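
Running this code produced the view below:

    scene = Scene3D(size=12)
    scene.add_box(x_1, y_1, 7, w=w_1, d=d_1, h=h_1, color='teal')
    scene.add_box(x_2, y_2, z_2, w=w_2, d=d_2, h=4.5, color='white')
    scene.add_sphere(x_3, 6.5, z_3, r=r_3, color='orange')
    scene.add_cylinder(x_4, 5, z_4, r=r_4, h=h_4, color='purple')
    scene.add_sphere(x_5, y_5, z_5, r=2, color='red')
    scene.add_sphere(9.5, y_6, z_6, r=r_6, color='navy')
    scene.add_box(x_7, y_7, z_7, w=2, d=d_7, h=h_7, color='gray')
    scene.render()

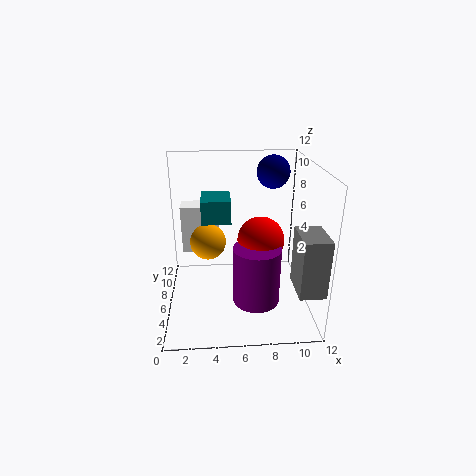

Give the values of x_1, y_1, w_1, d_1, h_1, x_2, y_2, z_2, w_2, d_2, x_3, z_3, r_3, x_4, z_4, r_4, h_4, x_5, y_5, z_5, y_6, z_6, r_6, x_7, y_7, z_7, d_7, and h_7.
x_1 = 3; y_1 = 6.5; w_1 = 2.5; d_1 = 3; h_1 = 2; x_2 = 1; y_2 = 9.5; z_2 = 3; w_2 = 3.5; d_2 = 2; x_3 = 3.5; z_3 = 5.5; r_3 = 1.5; x_4 = 7.5; z_4 = 0.5; r_4 = 2; h_4 = 5; x_5 = 8; y_5 = 6.5; z_5 = 5.5; y_6 = 10; z_6 = 10.5; r_6 = 1.5; x_7 = 10; y_7 = 0.5; z_7 = 3.5; d_7 = 3; h_7 = 4.5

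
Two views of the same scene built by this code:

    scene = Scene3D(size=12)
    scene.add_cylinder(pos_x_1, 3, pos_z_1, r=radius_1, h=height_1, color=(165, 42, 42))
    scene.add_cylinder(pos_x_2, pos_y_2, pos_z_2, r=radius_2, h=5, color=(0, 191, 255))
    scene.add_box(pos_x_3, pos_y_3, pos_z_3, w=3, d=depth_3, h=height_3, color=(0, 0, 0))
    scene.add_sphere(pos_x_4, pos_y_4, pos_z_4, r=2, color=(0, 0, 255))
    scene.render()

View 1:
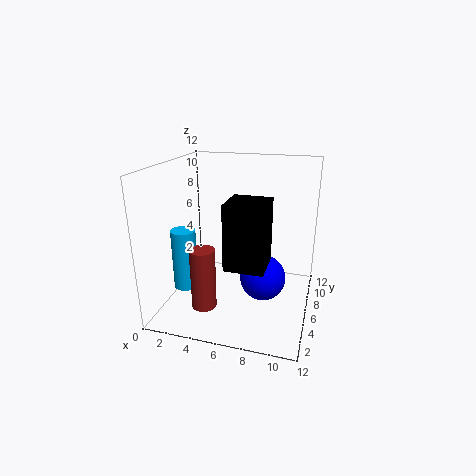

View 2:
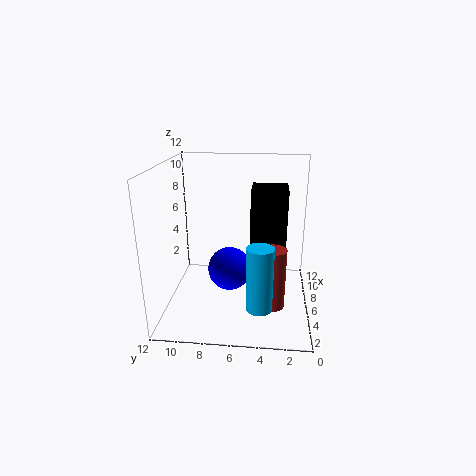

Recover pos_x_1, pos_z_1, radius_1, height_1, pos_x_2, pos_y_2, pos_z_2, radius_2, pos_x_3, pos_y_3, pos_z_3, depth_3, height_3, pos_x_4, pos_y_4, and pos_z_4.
pos_x_1 = 4
pos_z_1 = 1
radius_1 = 1
height_1 = 5
pos_x_2 = 2
pos_y_2 = 4
pos_z_2 = 2
radius_2 = 1
pos_x_3 = 6
pos_y_3 = 2
pos_z_3 = 5
depth_3 = 3
height_3 = 5
pos_x_4 = 8
pos_y_4 = 7
pos_z_4 = 2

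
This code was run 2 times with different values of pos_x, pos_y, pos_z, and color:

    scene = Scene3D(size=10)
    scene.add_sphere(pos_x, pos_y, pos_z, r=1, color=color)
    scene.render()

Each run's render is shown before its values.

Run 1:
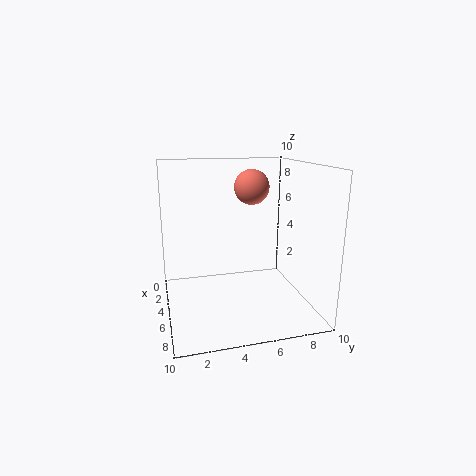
pos_x = 8, pos_y = 5, pos_z = 9, color = 'salmon'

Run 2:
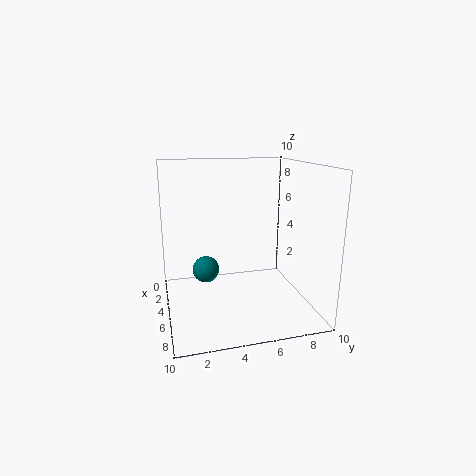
pos_x = 3, pos_y = 3, pos_z = 2, color = 'teal'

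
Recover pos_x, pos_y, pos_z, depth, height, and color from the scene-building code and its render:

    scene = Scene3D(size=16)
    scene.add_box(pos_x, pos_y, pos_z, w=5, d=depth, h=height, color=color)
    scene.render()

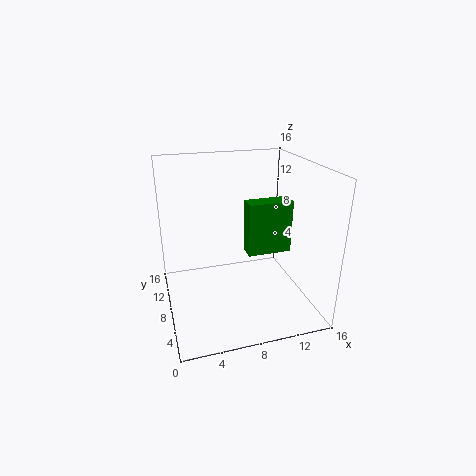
pos_x = 9, pos_y = 7, pos_z = 6, depth = 2, height = 6, color = 'green'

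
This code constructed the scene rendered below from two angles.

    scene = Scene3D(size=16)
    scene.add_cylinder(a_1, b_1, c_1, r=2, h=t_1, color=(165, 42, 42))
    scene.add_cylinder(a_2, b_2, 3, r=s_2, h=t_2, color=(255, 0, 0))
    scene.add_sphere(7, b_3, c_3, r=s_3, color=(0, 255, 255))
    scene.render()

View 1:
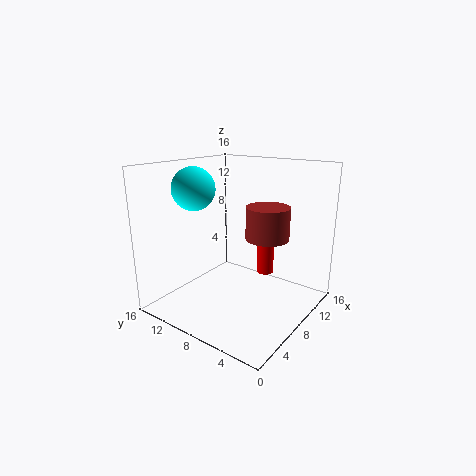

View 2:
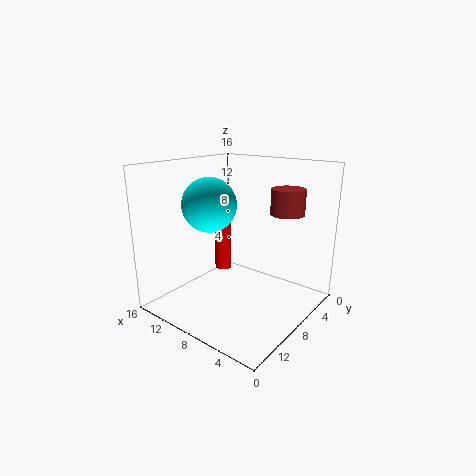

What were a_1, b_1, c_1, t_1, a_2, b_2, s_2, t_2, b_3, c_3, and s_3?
a_1 = 5, b_1 = 2.5, c_1 = 10, t_1 = 3, a_2 = 11.5, b_2 = 6.5, s_2 = 1, t_2 = 7, b_3 = 13.5, c_3 = 13, s_3 = 2.5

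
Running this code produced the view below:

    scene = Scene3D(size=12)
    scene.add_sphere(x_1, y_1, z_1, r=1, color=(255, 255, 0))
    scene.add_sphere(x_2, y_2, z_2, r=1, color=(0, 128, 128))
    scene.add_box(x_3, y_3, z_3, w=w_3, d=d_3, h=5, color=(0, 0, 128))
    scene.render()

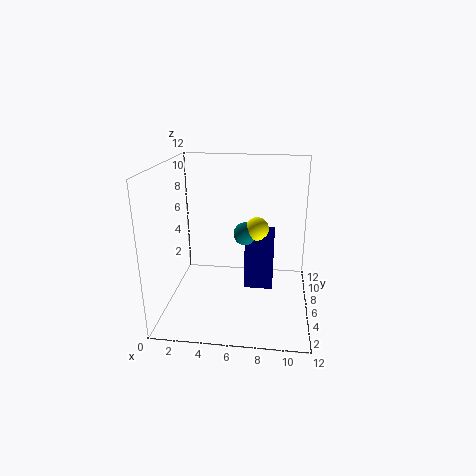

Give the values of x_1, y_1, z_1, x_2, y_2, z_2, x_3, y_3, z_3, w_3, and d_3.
x_1 = 7.5, y_1 = 7, z_1 = 6.5, x_2 = 6.5, y_2 = 7, z_2 = 6, x_3 = 6.5, y_3 = 6.5, z_3 = 1, w_3 = 2.5, d_3 = 2.5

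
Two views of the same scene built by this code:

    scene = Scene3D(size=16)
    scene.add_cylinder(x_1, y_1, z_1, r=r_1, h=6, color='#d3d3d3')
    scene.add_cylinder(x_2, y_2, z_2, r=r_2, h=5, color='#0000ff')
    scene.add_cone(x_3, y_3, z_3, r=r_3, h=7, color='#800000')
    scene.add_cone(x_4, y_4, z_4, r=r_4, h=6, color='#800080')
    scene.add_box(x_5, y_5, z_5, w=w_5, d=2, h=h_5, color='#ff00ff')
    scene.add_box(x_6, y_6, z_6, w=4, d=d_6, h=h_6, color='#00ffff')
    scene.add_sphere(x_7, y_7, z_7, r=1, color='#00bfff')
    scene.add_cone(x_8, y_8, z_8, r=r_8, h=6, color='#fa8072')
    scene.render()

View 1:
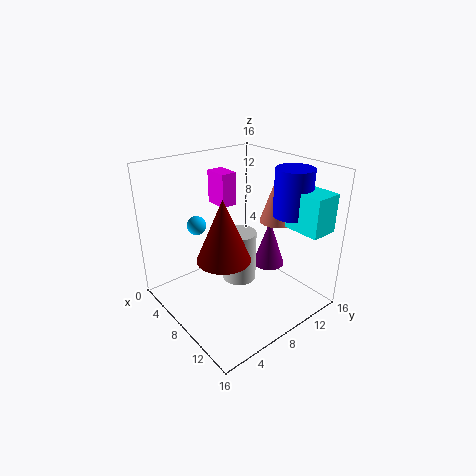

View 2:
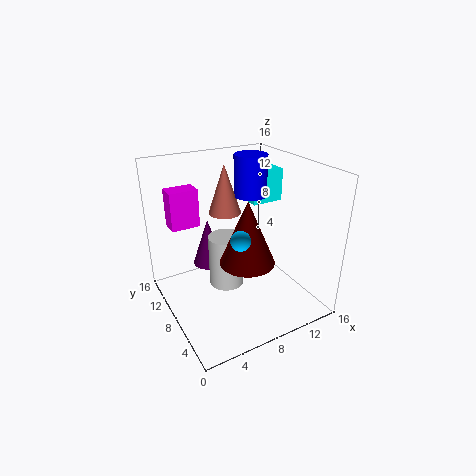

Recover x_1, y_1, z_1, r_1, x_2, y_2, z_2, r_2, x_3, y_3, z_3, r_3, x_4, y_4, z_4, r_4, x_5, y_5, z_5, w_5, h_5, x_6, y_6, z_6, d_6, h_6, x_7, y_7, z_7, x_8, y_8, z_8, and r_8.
x_1 = 7; y_1 = 9; z_1 = 2; r_1 = 2; x_2 = 12; y_2 = 12; z_2 = 11; r_2 = 2; x_3 = 8; y_3 = 6; z_3 = 6; r_3 = 3; x_4 = 7; y_4 = 14; z_4 = 2; r_4 = 2; x_5 = 1; y_5 = 9; z_5 = 10; w_5 = 3; h_5 = 4; x_6 = 12; y_6 = 11; z_6 = 10; d_6 = 3; h_6 = 4; x_7 = 6; y_7 = 4; z_7 = 10; x_8 = 9; y_8 = 13; z_8 = 9; r_8 = 2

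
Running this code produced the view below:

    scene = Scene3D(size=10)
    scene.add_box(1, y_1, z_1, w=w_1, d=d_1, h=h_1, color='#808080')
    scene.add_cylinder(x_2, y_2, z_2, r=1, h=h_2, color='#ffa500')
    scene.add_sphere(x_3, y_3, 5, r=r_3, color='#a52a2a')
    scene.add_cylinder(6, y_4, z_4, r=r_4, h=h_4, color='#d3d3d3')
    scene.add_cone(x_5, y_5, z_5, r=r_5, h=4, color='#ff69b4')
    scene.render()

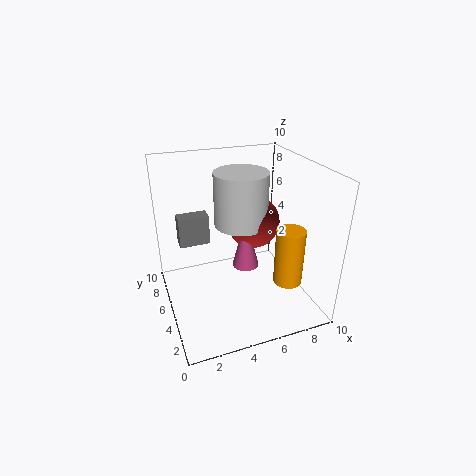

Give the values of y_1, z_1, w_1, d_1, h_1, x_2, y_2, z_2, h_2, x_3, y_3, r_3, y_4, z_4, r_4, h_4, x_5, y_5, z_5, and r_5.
y_1 = 5, z_1 = 5, w_1 = 2, d_1 = 1, h_1 = 2, x_2 = 8, y_2 = 3, z_2 = 2, h_2 = 4, x_3 = 7, y_3 = 7, r_3 = 2, y_4 = 7, z_4 = 5, r_4 = 2, h_4 = 4, x_5 = 6, y_5 = 6, z_5 = 2, r_5 = 1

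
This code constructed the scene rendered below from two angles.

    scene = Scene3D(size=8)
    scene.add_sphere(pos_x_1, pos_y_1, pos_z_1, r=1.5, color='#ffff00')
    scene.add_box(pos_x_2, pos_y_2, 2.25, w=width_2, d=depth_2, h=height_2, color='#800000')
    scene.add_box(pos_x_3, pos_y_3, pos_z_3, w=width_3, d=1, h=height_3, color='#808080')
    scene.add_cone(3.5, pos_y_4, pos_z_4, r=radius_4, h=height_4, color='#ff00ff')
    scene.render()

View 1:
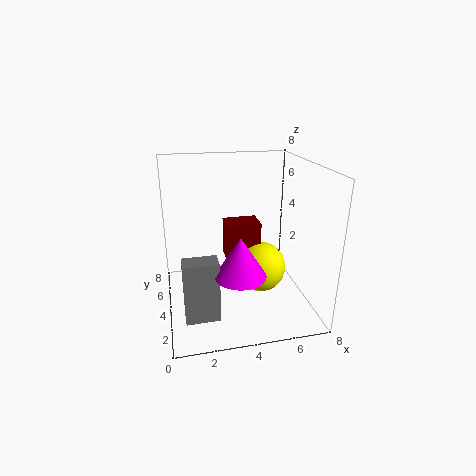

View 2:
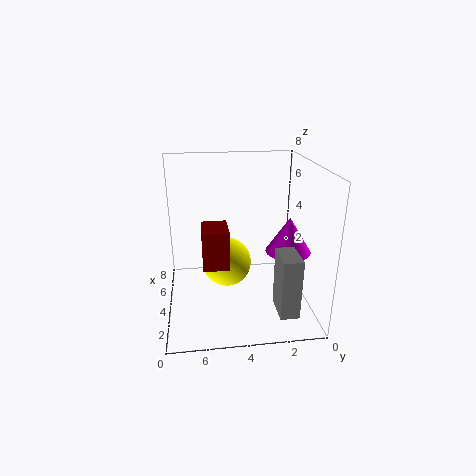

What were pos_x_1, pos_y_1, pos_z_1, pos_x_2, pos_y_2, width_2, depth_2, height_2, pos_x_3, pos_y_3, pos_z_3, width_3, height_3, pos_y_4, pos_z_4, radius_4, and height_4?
pos_x_1 = 5.5, pos_y_1 = 4.5, pos_z_1 = 1.75, pos_x_2 = 3.5, pos_y_2 = 4.5, width_2 = 2, depth_2 = 1.5, height_2 = 2.25, pos_x_3 = 0.75, pos_y_3 = 1.25, pos_z_3 = 0.75, width_3 = 1.75, height_3 = 3.25, pos_y_4 = 1.25, pos_z_4 = 3.25, radius_4 = 1.25, height_4 = 2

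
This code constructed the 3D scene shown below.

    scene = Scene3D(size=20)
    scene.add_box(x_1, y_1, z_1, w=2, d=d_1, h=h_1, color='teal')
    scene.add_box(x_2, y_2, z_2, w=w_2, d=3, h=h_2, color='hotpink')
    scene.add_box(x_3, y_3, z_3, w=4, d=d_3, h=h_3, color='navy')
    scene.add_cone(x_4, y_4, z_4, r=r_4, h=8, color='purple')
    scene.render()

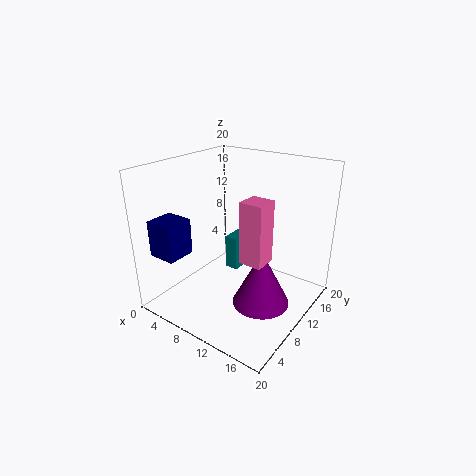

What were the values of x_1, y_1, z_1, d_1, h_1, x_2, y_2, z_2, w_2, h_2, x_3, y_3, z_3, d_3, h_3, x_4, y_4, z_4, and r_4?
x_1 = 7; y_1 = 11; z_1 = 4; d_1 = 4; h_1 = 5; x_2 = 13; y_2 = 6; z_2 = 9; w_2 = 3; h_2 = 8; x_3 = 1; y_3 = 2; z_3 = 8; d_3 = 4; h_3 = 5; x_4 = 14; y_4 = 10; z_4 = 1; r_4 = 4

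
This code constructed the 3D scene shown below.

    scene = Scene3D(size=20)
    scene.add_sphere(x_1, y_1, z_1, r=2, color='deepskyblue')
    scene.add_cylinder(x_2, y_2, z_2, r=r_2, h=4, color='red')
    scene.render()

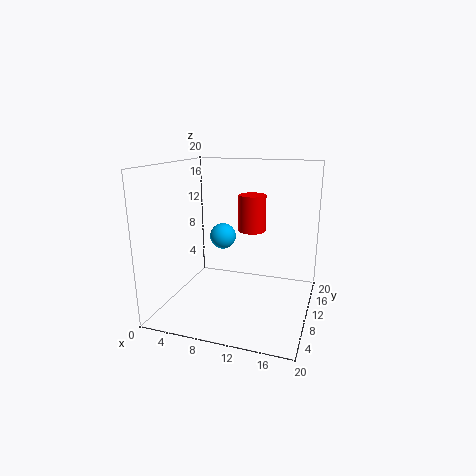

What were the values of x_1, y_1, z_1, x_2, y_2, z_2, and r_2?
x_1 = 6; y_1 = 14.5; z_1 = 8.5; x_2 = 14; y_2 = 3; z_2 = 13.5; r_2 = 1.5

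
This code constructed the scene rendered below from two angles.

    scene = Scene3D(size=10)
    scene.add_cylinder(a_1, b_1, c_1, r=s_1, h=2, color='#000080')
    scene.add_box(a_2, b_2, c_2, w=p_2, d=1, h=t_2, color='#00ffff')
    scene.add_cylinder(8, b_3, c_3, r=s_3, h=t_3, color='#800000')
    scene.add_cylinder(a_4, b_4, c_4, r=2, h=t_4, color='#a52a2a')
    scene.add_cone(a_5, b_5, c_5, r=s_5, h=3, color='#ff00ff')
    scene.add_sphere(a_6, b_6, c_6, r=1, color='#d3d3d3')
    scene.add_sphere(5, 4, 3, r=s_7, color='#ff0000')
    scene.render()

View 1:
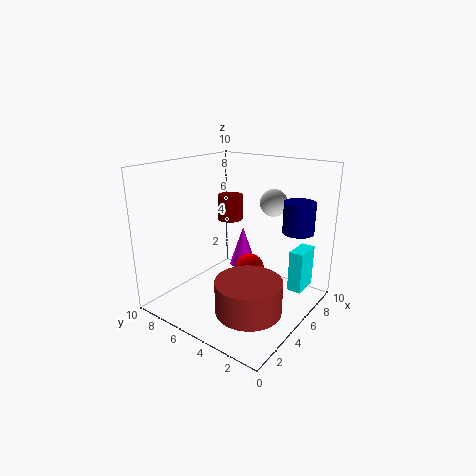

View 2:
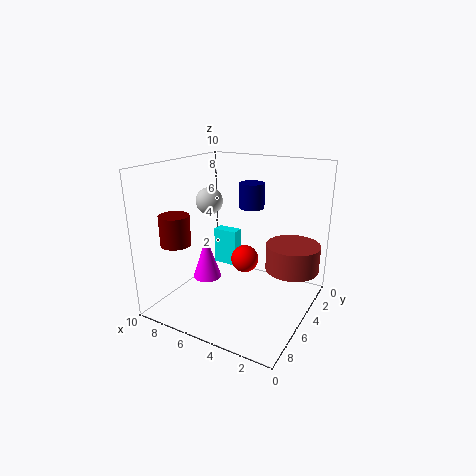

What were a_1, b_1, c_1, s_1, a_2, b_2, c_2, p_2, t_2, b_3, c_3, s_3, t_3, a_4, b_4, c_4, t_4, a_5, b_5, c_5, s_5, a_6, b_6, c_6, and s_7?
a_1 = 6; b_1 = 1; c_1 = 6; s_1 = 1; a_2 = 7; b_2 = 1; c_2 = 1; p_2 = 2; t_2 = 3; b_3 = 8; c_3 = 5; s_3 = 1; t_3 = 2; a_4 = 2; b_4 = 2; c_4 = 2; t_4 = 2; a_5 = 7; b_5 = 6; c_5 = 2; s_5 = 1; a_6 = 8; b_6 = 4; c_6 = 7; s_7 = 1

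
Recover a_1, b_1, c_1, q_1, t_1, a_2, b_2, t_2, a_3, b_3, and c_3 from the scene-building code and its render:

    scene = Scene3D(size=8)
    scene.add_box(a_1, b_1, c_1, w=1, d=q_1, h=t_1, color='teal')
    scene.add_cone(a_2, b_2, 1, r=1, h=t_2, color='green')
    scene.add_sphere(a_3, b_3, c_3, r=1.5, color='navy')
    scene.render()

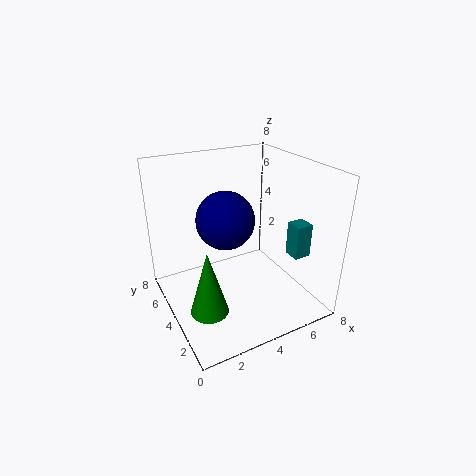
a_1 = 7; b_1 = 2.5; c_1 = 2.5; q_1 = 1; t_1 = 2; a_2 = 1.5; b_2 = 2.5; t_2 = 3.5; a_3 = 3; b_3 = 3.5; c_3 = 5.5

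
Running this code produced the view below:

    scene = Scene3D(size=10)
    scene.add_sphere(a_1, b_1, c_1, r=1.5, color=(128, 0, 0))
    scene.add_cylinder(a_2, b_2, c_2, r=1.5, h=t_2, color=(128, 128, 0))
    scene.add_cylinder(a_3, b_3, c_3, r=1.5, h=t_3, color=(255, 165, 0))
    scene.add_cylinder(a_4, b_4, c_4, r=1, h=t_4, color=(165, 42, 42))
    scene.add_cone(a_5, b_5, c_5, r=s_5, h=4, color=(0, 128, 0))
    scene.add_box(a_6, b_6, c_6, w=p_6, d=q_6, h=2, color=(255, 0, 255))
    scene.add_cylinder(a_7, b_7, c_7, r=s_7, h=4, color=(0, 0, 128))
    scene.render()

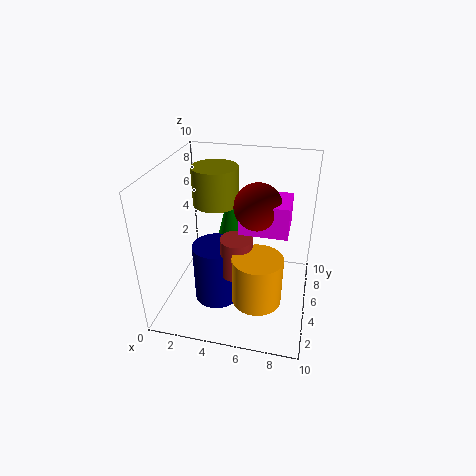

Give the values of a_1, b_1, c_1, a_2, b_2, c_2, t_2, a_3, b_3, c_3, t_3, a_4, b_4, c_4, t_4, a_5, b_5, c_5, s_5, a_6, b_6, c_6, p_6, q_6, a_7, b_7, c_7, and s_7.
a_1 = 6.5
b_1 = 4
c_1 = 8
a_2 = 3.5
b_2 = 5
c_2 = 7.5
t_2 = 2.5
a_3 = 7
b_3 = 1.5
c_3 = 3
t_3 = 3
a_4 = 5.5
b_4 = 2.5
c_4 = 4
t_4 = 2.5
a_5 = 4
b_5 = 7
c_5 = 4
s_5 = 1
a_6 = 5.5
b_6 = 3
c_6 = 6.5
p_6 = 3
q_6 = 2.5
a_7 = 4
b_7 = 3
c_7 = 1.5
s_7 = 1.5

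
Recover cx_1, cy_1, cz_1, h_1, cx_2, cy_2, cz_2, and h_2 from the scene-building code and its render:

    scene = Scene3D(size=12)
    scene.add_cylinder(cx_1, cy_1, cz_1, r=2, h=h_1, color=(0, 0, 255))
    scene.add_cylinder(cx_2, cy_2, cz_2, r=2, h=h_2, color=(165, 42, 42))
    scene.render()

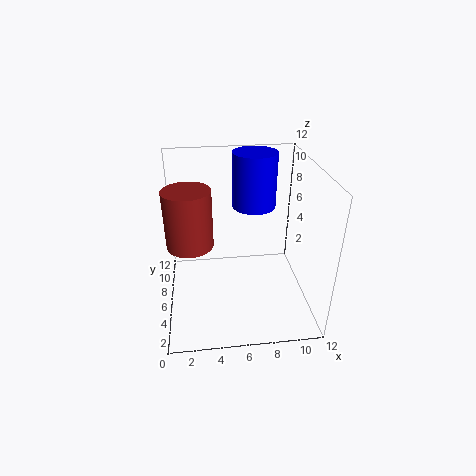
cx_1 = 8
cy_1 = 10
cz_1 = 7
h_1 = 5
cx_2 = 2
cy_2 = 7
cz_2 = 5
h_2 = 5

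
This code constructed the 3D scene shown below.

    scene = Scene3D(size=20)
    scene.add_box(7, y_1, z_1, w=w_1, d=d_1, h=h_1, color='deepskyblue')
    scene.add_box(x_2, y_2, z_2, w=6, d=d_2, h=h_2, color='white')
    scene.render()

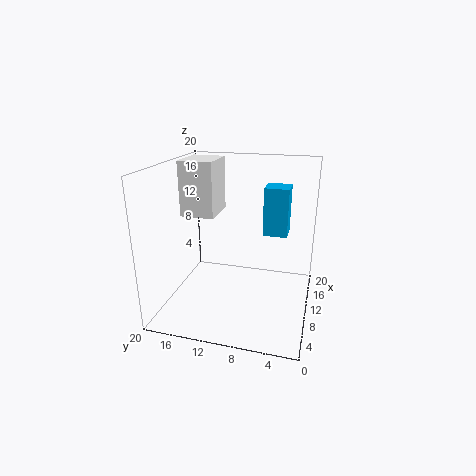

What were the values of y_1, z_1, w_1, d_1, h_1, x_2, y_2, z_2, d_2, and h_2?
y_1 = 3; z_1 = 12; w_1 = 3; d_1 = 3; h_1 = 6; x_2 = 11; y_2 = 14; z_2 = 12; d_2 = 5; h_2 = 8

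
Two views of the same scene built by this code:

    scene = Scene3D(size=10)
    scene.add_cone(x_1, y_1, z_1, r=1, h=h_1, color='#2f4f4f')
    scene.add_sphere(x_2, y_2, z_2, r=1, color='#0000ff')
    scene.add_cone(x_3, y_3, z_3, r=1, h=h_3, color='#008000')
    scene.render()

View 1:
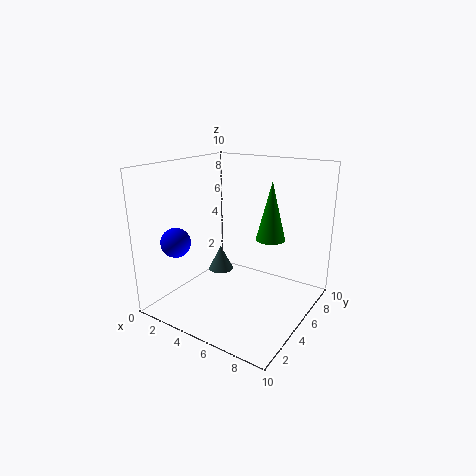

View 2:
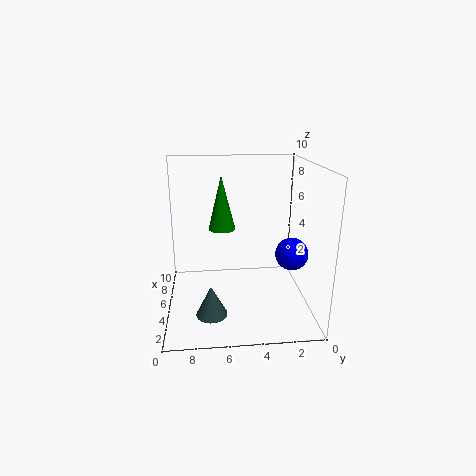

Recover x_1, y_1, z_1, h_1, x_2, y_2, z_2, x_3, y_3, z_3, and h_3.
x_1 = 2; y_1 = 7; z_1 = 1; h_1 = 2; x_2 = 2; y_2 = 2; z_2 = 5; x_3 = 7; y_3 = 6; z_3 = 5; h_3 = 4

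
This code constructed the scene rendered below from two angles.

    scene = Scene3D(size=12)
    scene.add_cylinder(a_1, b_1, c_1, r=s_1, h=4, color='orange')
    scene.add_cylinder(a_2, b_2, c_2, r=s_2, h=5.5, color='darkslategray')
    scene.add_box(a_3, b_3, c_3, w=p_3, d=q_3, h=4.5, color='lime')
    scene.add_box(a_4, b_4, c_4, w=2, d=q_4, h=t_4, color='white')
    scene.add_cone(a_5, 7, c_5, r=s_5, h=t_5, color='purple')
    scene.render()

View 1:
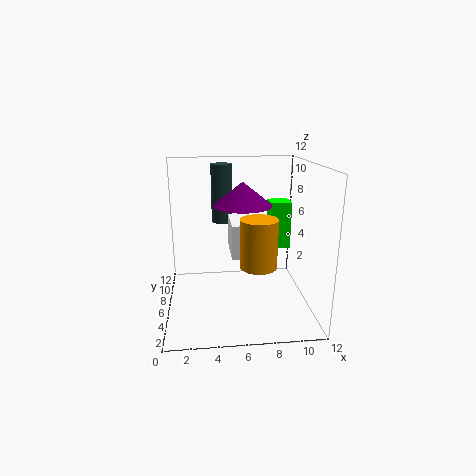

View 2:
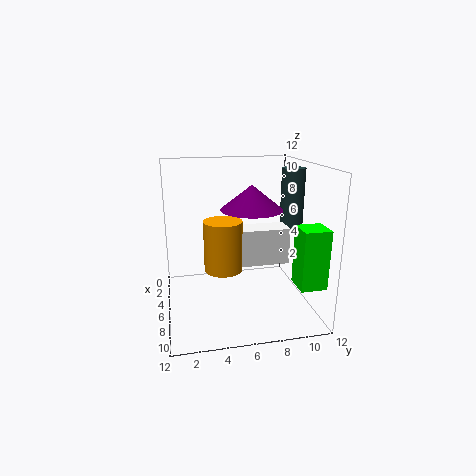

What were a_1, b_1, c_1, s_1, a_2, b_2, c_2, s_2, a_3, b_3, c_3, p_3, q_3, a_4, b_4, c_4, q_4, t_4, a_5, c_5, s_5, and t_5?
a_1 = 7.5; b_1 = 4.5; c_1 = 4; s_1 = 1.5; a_2 = 5; b_2 = 11; c_2 = 6; s_2 = 1; a_3 = 9.5; b_3 = 9.5; c_3 = 3.5; p_3 = 2; q_3 = 2; a_4 = 5.5; b_4 = 6; c_4 = 4; q_4 = 4; t_4 = 3; a_5 = 6.5; c_5 = 8.5; s_5 = 2.5; t_5 = 2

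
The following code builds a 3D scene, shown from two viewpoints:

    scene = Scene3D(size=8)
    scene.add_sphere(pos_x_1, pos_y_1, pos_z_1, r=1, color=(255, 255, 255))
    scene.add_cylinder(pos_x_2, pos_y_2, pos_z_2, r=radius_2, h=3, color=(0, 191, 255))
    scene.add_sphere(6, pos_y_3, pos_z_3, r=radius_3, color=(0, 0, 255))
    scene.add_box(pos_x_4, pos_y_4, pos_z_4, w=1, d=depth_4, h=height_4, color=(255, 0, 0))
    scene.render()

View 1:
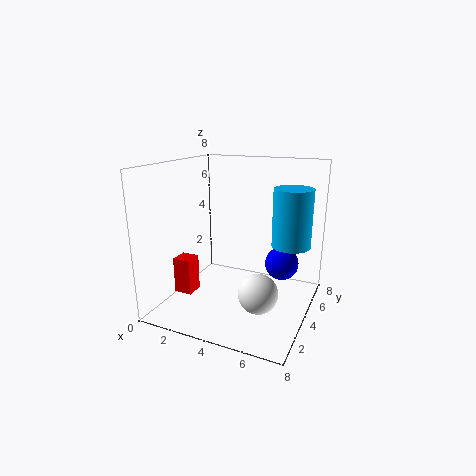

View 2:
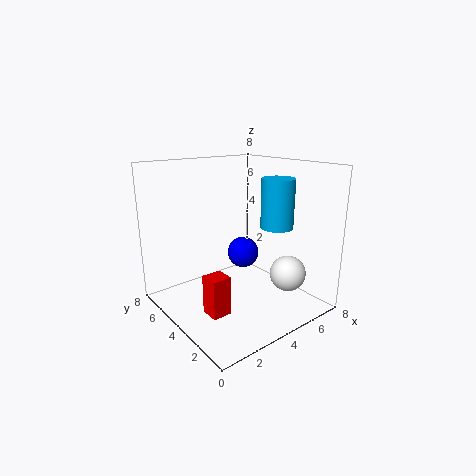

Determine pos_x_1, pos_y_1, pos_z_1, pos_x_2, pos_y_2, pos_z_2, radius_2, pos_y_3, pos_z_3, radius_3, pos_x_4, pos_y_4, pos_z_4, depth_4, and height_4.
pos_x_1 = 6
pos_y_1 = 2
pos_z_1 = 2
pos_x_2 = 7
pos_y_2 = 4
pos_z_2 = 4
radius_2 = 1
pos_y_3 = 6
pos_z_3 = 2
radius_3 = 1
pos_x_4 = 1
pos_y_4 = 2
pos_z_4 = 1
depth_4 = 1
height_4 = 2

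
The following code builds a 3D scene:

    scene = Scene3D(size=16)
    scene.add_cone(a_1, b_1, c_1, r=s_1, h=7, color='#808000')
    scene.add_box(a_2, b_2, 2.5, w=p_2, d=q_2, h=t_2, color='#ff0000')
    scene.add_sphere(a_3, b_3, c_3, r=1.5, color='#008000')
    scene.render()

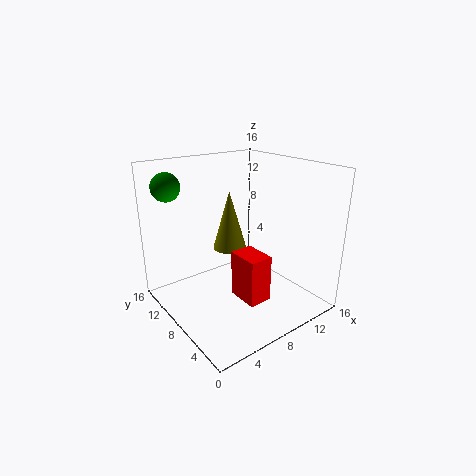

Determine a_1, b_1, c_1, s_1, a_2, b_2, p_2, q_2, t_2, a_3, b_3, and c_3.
a_1 = 9; b_1 = 11; c_1 = 5.5; s_1 = 2; a_2 = 6; b_2 = 3; p_2 = 2.5; q_2 = 3.5; t_2 = 5; a_3 = 1.5; b_3 = 11.5; c_3 = 14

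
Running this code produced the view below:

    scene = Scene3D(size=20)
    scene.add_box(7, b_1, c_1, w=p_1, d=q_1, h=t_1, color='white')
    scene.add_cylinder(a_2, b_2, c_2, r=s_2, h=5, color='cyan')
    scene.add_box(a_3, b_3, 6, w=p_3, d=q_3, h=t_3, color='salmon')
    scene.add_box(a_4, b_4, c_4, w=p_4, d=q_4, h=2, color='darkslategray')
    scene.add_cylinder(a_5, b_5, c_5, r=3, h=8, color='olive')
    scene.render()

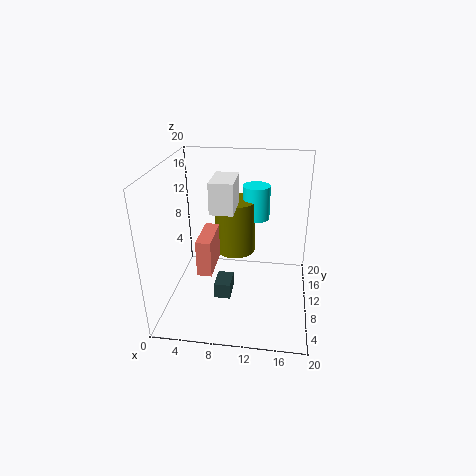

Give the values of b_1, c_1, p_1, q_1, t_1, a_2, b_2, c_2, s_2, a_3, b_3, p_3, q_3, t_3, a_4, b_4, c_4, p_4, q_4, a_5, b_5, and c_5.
b_1 = 6; c_1 = 15; p_1 = 3; q_1 = 5; t_1 = 4; a_2 = 12; b_2 = 15; c_2 = 11; s_2 = 2; a_3 = 5; b_3 = 6; p_3 = 2; q_3 = 6; t_3 = 5; a_4 = 8; b_4 = 3; c_4 = 5; p_4 = 2; q_4 = 3; a_5 = 9; b_5 = 14; c_5 = 6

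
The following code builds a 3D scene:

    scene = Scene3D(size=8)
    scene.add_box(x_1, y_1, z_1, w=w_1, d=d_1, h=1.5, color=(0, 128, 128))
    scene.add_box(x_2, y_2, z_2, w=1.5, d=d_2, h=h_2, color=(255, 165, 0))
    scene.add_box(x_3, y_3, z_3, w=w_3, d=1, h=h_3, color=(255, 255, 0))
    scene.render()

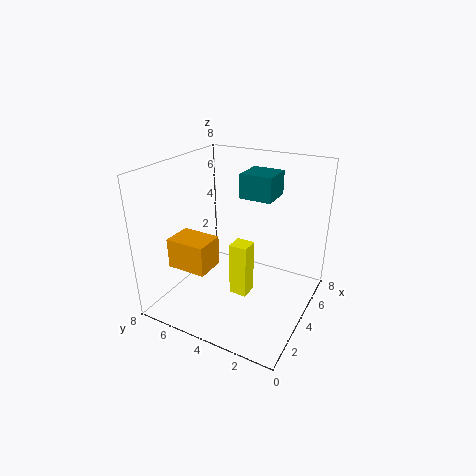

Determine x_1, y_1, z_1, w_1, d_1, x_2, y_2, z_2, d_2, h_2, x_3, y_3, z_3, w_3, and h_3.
x_1 = 6, y_1 = 3, z_1 = 5.5, w_1 = 2, d_1 = 2, x_2 = 0.5, y_2 = 4, z_2 = 3.5, d_2 = 2, h_2 = 1.5, x_3 = 3, y_3 = 3, z_3 = 1, w_3 = 1, h_3 = 3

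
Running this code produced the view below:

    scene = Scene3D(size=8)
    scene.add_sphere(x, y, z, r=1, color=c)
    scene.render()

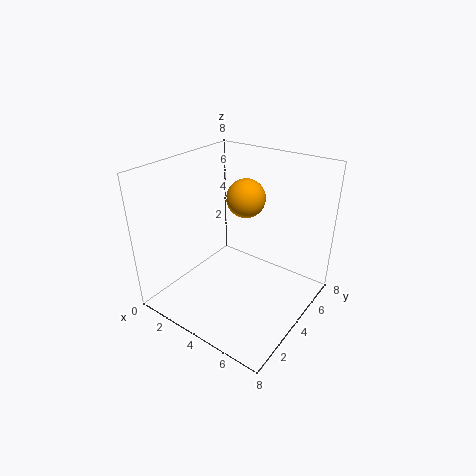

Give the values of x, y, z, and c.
x = 4.5, y = 4, z = 6.5, c = 'orange'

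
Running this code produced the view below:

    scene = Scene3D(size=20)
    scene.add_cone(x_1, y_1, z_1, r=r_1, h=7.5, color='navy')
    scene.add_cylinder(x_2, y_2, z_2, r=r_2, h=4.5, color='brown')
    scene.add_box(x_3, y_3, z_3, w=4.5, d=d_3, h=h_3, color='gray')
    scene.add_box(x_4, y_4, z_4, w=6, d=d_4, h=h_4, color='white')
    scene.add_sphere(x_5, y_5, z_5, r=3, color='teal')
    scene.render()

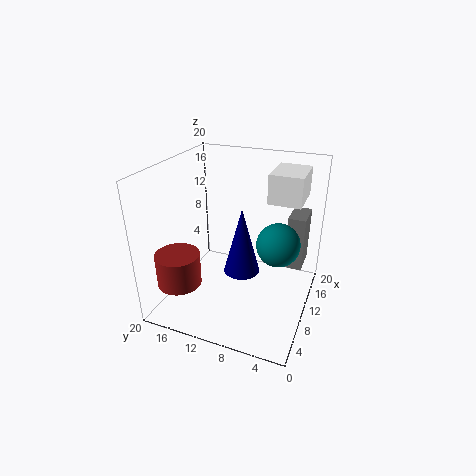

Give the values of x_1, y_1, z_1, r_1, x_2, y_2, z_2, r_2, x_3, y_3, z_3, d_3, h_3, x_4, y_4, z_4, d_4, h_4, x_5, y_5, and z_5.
x_1 = 2.5
y_1 = 6.5
z_1 = 10.5
r_1 = 2
x_2 = 4.5
y_2 = 16.5
z_2 = 4.5
r_2 = 3
x_3 = 13.5
y_3 = 1.5
z_3 = 4.5
d_3 = 2.5
h_3 = 8
x_4 = 11.5
y_4 = 2
z_4 = 15
d_4 = 4.5
h_4 = 4
x_5 = 11
y_5 = 4.5
z_5 = 9.5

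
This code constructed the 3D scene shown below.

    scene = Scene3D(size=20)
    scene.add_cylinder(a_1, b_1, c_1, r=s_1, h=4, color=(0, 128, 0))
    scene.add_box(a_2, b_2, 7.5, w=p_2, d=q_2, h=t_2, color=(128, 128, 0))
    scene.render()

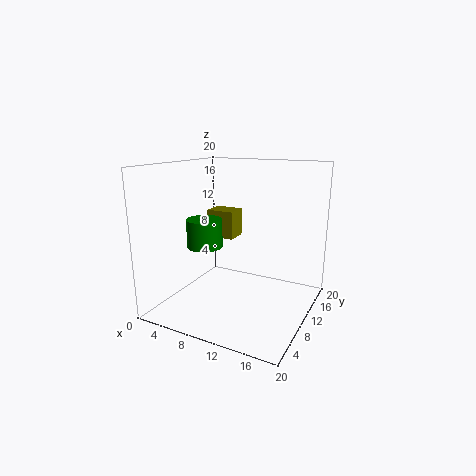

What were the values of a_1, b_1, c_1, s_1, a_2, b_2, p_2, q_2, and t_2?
a_1 = 5.5; b_1 = 8.5; c_1 = 8.5; s_1 = 2.5; a_2 = 1.5; b_2 = 15.5; p_2 = 4.5; q_2 = 3.5; t_2 = 4.5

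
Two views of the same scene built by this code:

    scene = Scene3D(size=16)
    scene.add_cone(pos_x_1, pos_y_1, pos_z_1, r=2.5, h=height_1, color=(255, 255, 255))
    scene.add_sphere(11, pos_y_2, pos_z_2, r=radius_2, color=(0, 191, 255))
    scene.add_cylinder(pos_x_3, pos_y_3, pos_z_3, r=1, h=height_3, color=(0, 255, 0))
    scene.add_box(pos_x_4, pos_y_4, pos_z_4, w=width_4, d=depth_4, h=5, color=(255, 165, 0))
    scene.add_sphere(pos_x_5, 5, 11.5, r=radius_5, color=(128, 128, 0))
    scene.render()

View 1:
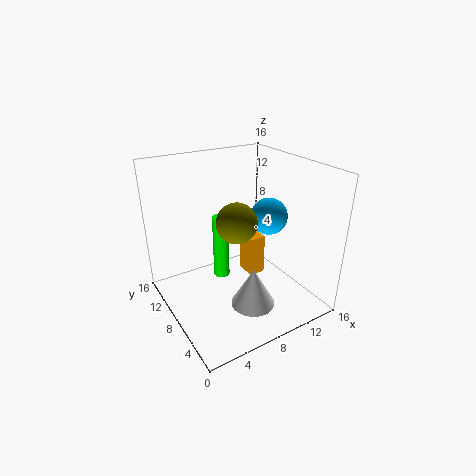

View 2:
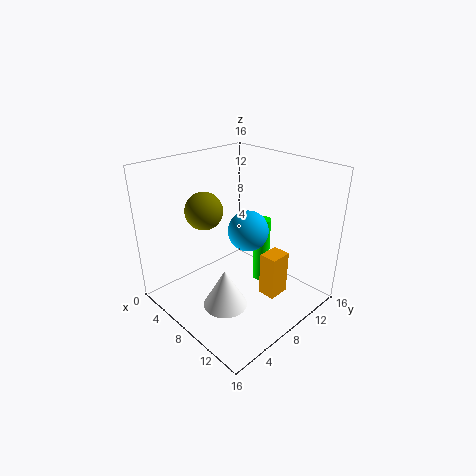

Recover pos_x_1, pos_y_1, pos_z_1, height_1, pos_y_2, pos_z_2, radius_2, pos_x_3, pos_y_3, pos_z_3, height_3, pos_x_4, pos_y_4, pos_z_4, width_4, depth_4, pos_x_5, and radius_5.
pos_x_1 = 8.5
pos_y_1 = 5.5
pos_z_1 = 0.5
height_1 = 4.5
pos_y_2 = 6.5
pos_z_2 = 10.5
radius_2 = 2
pos_x_3 = 8
pos_y_3 = 12
pos_z_3 = 1
height_3 = 8
pos_x_4 = 10.5
pos_y_4 = 9
pos_z_4 = 1.5
width_4 = 2
depth_4 = 2.5
pos_x_5 = 6
radius_5 = 2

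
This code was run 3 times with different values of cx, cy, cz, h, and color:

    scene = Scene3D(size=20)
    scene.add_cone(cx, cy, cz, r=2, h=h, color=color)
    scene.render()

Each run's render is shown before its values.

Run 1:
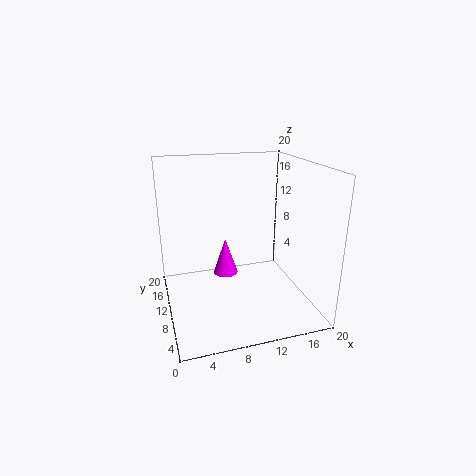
cx = 10; cy = 17; cz = 1; h = 6; color = 'magenta'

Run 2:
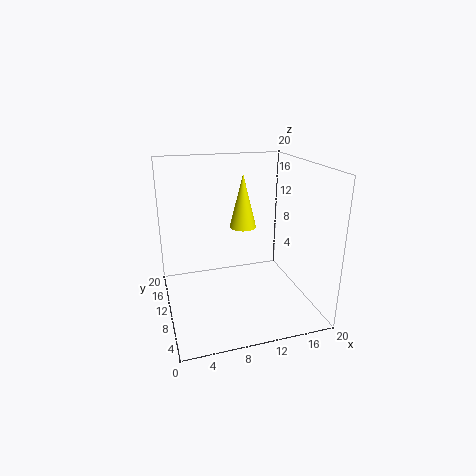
cx = 12; cy = 14; cz = 10; h = 8; color = 'yellow'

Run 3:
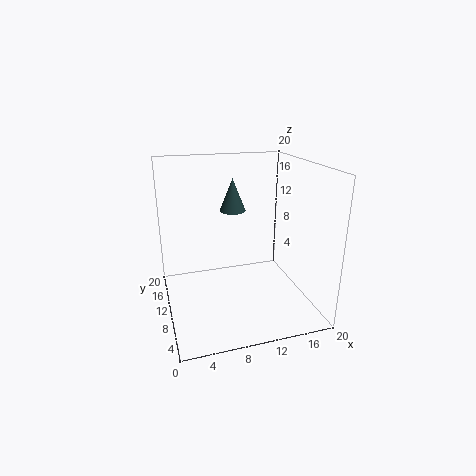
cx = 11; cy = 16; cz = 12; h = 5; color = 'darkslategray'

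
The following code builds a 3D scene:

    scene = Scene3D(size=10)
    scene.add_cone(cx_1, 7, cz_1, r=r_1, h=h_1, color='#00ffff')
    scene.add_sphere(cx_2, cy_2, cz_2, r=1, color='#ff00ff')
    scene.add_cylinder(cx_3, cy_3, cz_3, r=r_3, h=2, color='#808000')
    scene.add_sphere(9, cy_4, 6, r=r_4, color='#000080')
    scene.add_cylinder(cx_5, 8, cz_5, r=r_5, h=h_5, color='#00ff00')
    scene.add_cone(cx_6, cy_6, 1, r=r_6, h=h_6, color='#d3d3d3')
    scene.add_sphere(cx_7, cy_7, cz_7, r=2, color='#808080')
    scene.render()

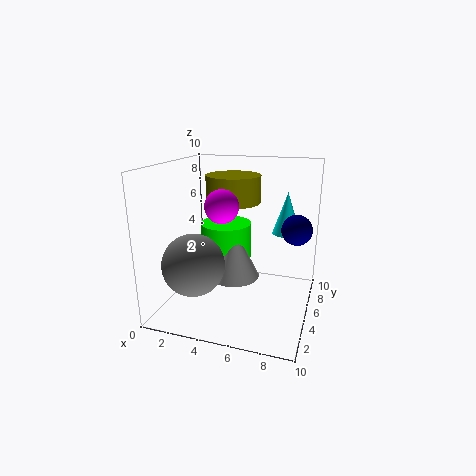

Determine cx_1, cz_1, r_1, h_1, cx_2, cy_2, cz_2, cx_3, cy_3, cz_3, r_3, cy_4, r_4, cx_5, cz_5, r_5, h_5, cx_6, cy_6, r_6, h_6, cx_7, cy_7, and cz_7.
cx_1 = 8; cz_1 = 5; r_1 = 1; h_1 = 3; cx_2 = 5; cy_2 = 2; cz_2 = 8; cx_3 = 4; cy_3 = 7; cz_3 = 7; r_3 = 2; cy_4 = 5; r_4 = 1; cx_5 = 3; cz_5 = 1; r_5 = 2; h_5 = 4; cx_6 = 4; cy_6 = 7; r_6 = 2; h_6 = 4; cx_7 = 3; cy_7 = 2; cz_7 = 4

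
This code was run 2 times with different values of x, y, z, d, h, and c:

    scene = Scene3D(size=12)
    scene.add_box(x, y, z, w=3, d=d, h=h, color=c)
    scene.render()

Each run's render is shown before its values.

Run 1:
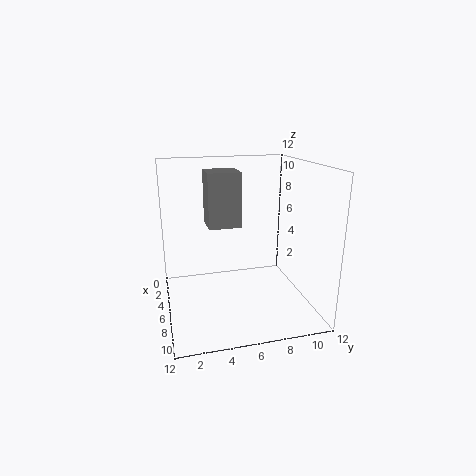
x = 0.5
y = 4
z = 6
d = 3
h = 5
c = 'gray'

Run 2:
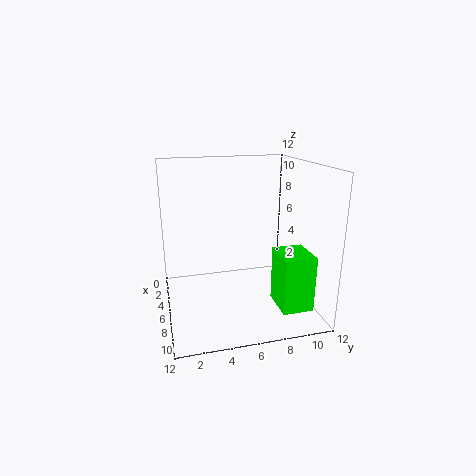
x = 7.5
y = 8.5
z = 1
d = 2.5
h = 4.5
c = 'lime'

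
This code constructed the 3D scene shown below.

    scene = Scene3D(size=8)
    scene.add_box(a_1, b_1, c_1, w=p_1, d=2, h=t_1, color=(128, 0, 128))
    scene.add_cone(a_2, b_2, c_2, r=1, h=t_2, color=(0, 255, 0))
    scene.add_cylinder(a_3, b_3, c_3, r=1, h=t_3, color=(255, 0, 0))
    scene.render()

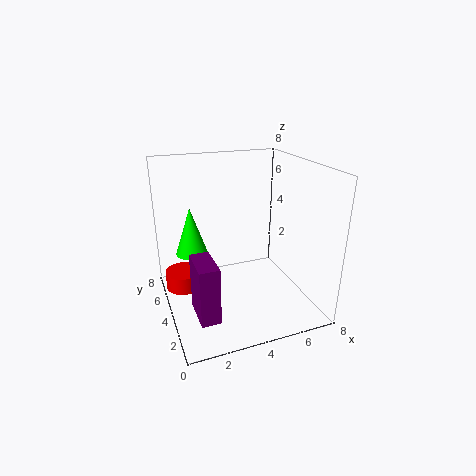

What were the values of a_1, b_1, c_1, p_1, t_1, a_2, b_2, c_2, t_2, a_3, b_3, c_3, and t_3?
a_1 = 1; b_1 = 1; c_1 = 1; p_1 = 1; t_1 = 3; a_2 = 2; b_2 = 7; c_2 = 2; t_2 = 3; a_3 = 1; b_3 = 5; c_3 = 1; t_3 = 1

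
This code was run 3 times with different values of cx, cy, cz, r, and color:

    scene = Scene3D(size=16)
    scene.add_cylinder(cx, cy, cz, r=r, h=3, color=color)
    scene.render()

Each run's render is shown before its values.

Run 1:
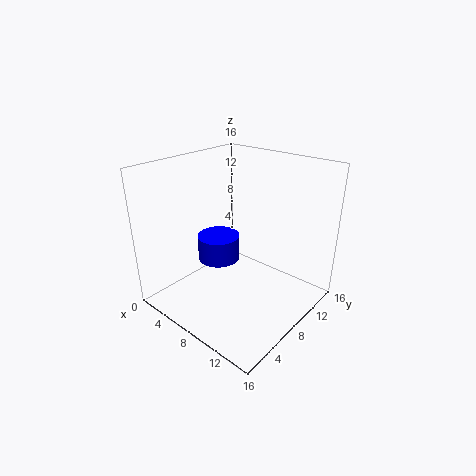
cx = 4.5
cy = 8.5
cz = 4
r = 2.5
color = 'blue'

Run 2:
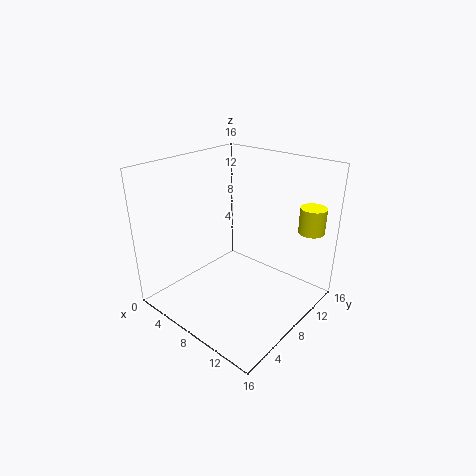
cx = 13.5
cy = 14.5
cz = 8
r = 1.5
color = 'yellow'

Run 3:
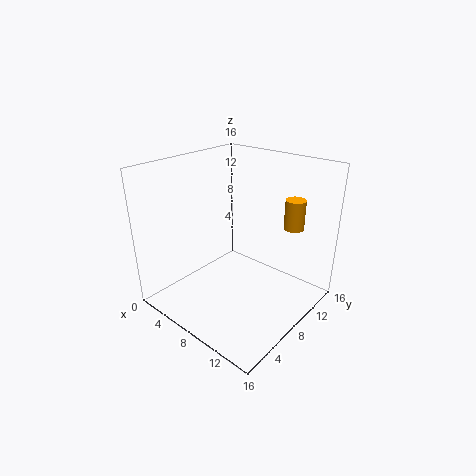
cx = 14
cy = 9.5
cz = 10.5
r = 1
color = 'orange'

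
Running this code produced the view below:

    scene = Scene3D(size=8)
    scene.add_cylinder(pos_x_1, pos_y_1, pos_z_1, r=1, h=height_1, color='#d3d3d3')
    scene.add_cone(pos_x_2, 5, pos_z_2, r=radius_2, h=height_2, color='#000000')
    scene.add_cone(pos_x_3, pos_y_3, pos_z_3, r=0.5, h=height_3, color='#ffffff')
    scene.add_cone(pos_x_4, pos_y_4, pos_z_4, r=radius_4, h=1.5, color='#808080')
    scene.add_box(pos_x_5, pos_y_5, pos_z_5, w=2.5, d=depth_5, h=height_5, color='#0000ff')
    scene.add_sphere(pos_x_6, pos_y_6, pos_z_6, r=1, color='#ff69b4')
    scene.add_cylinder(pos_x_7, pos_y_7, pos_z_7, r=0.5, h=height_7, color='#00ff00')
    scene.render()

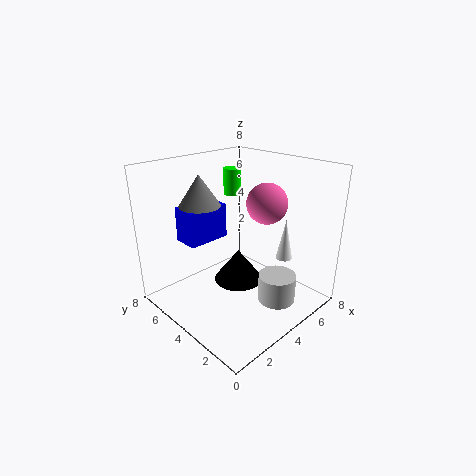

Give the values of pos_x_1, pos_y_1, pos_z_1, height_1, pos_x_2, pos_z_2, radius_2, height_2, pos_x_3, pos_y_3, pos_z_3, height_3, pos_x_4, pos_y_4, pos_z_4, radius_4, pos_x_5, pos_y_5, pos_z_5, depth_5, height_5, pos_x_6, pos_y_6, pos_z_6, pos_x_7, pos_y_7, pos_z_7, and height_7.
pos_x_1 = 4.5, pos_y_1 = 1.5, pos_z_1 = 1, height_1 = 1.5, pos_x_2 = 5, pos_z_2 = 0.5, radius_2 = 1.5, height_2 = 2, pos_x_3 = 7, pos_y_3 = 3, pos_z_3 = 2, height_3 = 2.5, pos_x_4 = 1.5, pos_y_4 = 4, pos_z_4 = 6.5, radius_4 = 1, pos_x_5 = 2, pos_y_5 = 5.5, pos_z_5 = 3.5, depth_5 = 1.5, height_5 = 2, pos_x_6 = 4, pos_y_6 = 2, pos_z_6 = 6.5, pos_x_7 = 5, pos_y_7 = 5.5, pos_z_7 = 6, height_7 = 1.5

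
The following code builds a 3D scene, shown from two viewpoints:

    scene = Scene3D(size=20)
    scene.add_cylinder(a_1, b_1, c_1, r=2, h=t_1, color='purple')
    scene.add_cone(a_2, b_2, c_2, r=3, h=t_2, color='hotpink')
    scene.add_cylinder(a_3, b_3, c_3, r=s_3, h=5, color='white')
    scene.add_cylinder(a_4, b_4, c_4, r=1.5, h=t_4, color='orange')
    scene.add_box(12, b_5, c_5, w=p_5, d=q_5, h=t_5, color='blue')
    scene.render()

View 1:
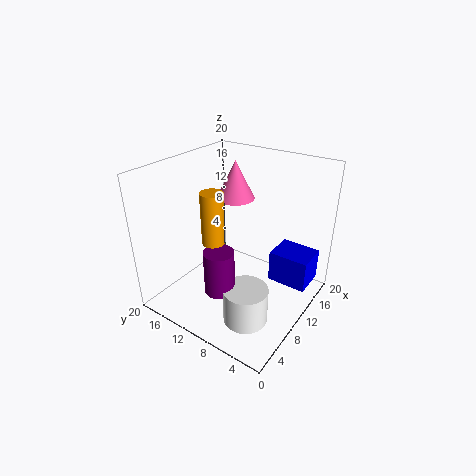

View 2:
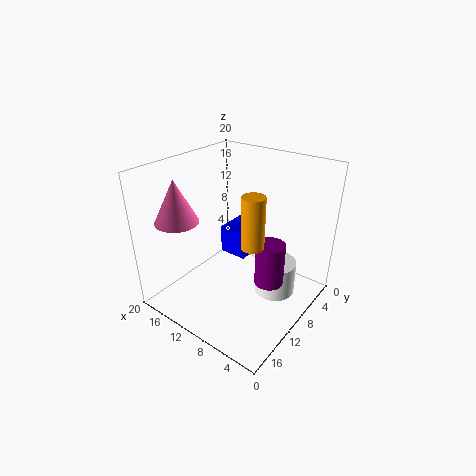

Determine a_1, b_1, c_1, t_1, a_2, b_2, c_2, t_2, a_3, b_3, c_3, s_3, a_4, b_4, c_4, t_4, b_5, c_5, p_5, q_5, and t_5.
a_1 = 5, b_1 = 9.5, c_1 = 4.5, t_1 = 6, a_2 = 16.5, b_2 = 15, c_2 = 12.5, t_2 = 6, a_3 = 6, b_3 = 6, c_3 = 0.5, s_3 = 3, a_4 = 6.5, b_4 = 11.5, c_4 = 10.5, t_4 = 7, b_5 = 0.5, c_5 = 3.5, p_5 = 4.5, q_5 = 5.5, t_5 = 4.5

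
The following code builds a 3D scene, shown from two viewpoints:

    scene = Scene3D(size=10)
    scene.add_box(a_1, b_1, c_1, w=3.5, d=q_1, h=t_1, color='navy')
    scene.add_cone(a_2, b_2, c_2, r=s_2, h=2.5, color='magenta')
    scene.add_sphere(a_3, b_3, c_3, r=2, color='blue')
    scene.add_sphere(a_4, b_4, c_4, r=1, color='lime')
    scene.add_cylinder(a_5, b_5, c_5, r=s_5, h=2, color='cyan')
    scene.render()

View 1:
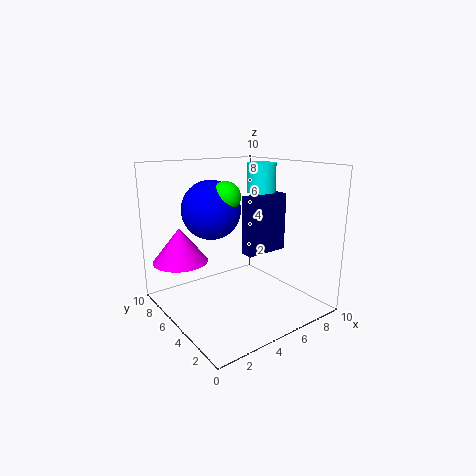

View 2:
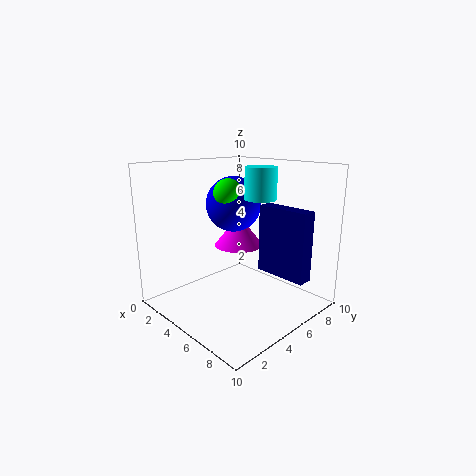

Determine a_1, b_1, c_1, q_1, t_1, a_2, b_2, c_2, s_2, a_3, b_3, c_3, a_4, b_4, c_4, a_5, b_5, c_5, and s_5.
a_1 = 6.5; b_1 = 5.5; c_1 = 3; q_1 = 1; t_1 = 4.5; a_2 = 2; b_2 = 8; c_2 = 3; s_2 = 2; a_3 = 3.5; b_3 = 6; c_3 = 7; a_4 = 4; b_4 = 5; c_4 = 8; a_5 = 7; b_5 = 5; c_5 = 8; s_5 = 1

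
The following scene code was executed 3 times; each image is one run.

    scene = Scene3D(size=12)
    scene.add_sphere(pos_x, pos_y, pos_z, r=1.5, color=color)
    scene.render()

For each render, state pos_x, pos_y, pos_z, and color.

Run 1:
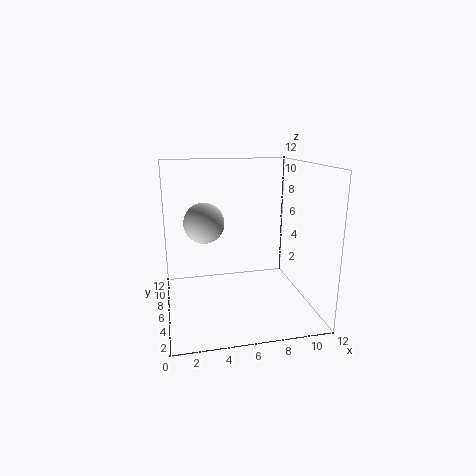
pos_x = 3
pos_y = 4
pos_z = 8
color = 'lightgray'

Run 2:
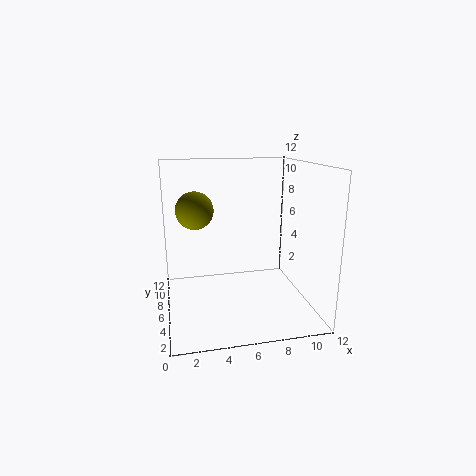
pos_x = 2.5
pos_y = 6
pos_z = 8.5
color = 'olive'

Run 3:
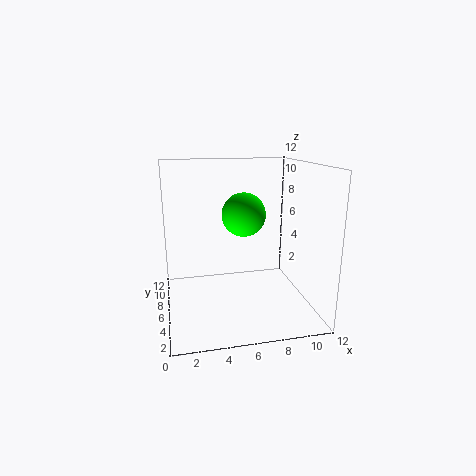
pos_x = 5.5
pos_y = 2
pos_z = 9
color = 'lime'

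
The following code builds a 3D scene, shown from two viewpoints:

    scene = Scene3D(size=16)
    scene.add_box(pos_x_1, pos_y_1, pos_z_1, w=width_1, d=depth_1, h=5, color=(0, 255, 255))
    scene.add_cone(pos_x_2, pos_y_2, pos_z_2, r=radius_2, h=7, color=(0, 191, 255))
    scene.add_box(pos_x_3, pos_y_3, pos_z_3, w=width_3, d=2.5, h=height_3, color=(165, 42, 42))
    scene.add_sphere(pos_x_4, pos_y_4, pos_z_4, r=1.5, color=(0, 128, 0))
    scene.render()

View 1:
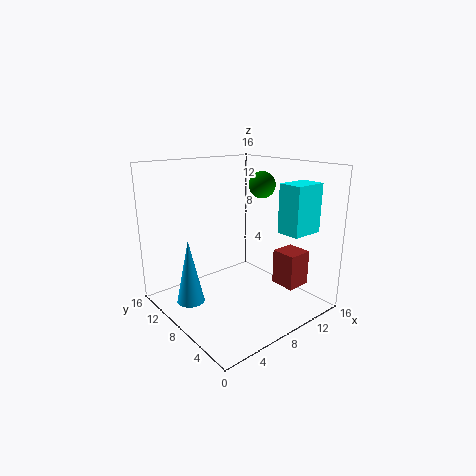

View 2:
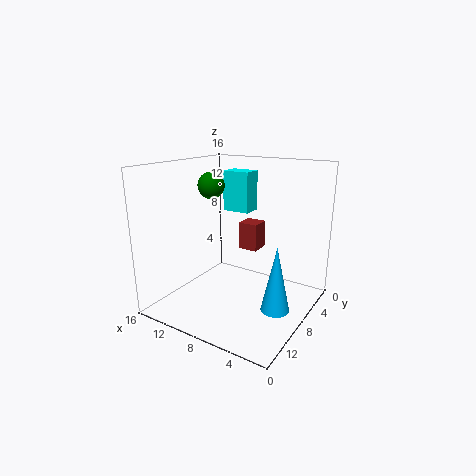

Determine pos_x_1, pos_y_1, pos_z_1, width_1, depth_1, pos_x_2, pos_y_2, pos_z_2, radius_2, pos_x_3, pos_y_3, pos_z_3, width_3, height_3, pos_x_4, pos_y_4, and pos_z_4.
pos_x_1 = 9.5, pos_y_1 = 1, pos_z_1 = 9.5, width_1 = 3.5, depth_1 = 2.5, pos_x_2 = 2.5, pos_y_2 = 9.5, pos_z_2 = 1.5, radius_2 = 1.5, pos_x_3 = 8.5, pos_y_3 = 0.5, pos_z_3 = 4.5, width_3 = 2.5, height_3 = 3.5, pos_x_4 = 11.5, pos_y_4 = 8, pos_z_4 = 13.5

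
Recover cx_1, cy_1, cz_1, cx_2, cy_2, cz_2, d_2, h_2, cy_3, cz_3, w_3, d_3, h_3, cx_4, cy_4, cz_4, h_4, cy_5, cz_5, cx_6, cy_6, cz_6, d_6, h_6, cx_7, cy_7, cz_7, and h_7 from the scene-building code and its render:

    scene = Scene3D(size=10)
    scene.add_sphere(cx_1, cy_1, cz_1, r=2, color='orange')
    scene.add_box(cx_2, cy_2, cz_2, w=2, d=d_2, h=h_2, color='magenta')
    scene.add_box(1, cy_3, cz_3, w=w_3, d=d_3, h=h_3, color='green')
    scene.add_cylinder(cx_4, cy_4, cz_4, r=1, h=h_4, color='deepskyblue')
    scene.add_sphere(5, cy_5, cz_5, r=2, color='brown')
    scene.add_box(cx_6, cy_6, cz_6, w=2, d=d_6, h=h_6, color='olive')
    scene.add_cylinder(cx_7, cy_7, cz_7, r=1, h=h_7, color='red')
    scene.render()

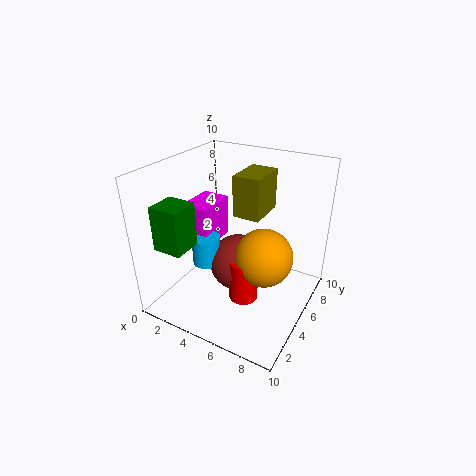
cx_1 = 7; cy_1 = 5; cz_1 = 4; cx_2 = 1; cy_2 = 4; cz_2 = 4; d_2 = 3; h_2 = 3; cy_3 = 1; cz_3 = 5; w_3 = 2; d_3 = 2; h_3 = 3; cx_4 = 3; cy_4 = 4; cz_4 = 3; h_4 = 2; cy_5 = 5; cz_5 = 3; cx_6 = 4; cy_6 = 6; cz_6 = 6; d_6 = 3; h_6 = 3; cx_7 = 6; cy_7 = 4; cz_7 = 1; h_7 = 3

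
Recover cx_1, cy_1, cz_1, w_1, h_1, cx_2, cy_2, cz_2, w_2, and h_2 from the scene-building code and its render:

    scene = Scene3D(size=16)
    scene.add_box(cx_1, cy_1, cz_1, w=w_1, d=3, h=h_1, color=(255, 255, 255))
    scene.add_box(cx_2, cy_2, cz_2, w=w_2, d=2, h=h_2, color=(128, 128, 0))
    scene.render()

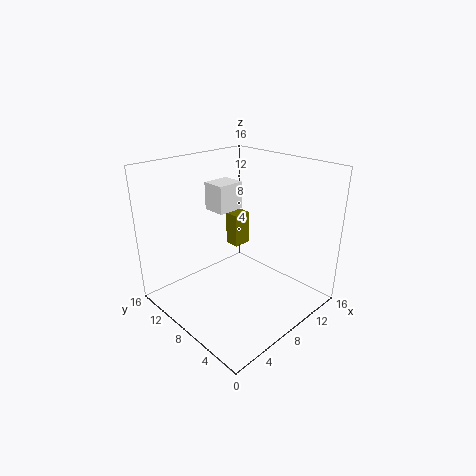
cx_1 = 9.5, cy_1 = 12.5, cz_1 = 9, w_1 = 3.5, h_1 = 3.5, cx_2 = 13, cy_2 = 13.5, cz_2 = 3, w_2 = 2.5, h_2 = 4.5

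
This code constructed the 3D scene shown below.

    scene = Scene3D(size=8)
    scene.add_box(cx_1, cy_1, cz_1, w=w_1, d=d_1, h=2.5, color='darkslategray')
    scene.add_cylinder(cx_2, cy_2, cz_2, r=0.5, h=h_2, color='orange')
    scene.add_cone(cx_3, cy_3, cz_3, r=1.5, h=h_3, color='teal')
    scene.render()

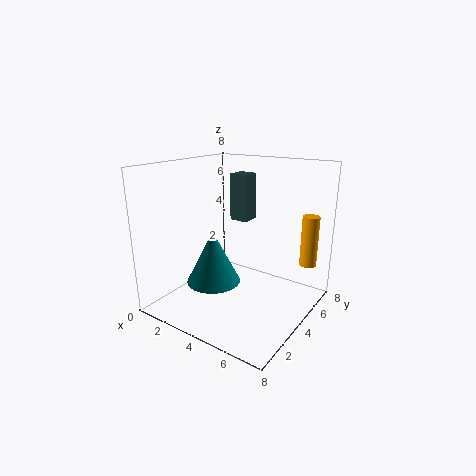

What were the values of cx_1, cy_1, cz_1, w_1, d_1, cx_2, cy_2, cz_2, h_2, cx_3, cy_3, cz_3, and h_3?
cx_1 = 3.5, cy_1 = 4, cz_1 = 5, w_1 = 1, d_1 = 1, cx_2 = 7, cy_2 = 7, cz_2 = 2, h_2 = 3, cx_3 = 3, cy_3 = 3, cz_3 = 1.5, h_3 = 3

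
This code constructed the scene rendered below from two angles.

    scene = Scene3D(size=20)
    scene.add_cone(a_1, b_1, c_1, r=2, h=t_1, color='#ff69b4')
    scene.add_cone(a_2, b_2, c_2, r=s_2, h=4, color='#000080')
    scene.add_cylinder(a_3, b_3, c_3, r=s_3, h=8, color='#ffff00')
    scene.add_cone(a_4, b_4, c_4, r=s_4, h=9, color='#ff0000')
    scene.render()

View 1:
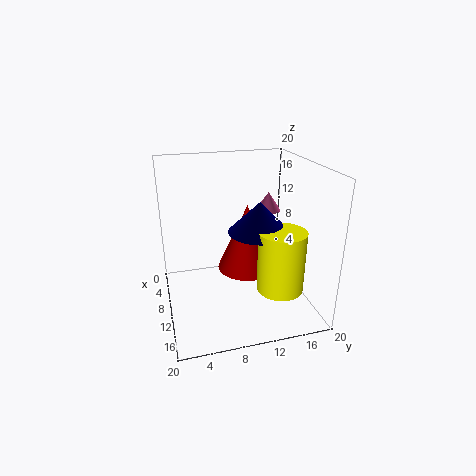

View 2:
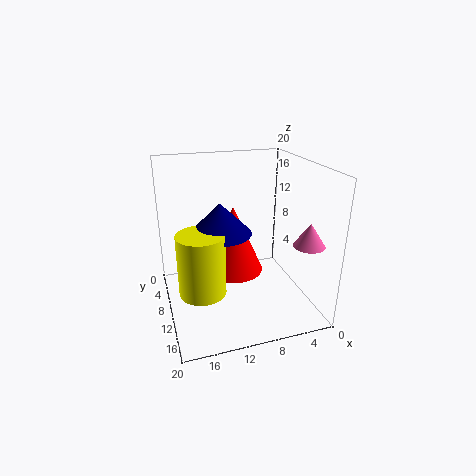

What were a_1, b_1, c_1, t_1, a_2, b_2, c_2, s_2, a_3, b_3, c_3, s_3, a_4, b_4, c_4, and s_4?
a_1 = 3; b_1 = 17; c_1 = 11; t_1 = 3; a_2 = 13; b_2 = 12; c_2 = 12; s_2 = 4; a_3 = 16; b_3 = 14; c_3 = 5; s_3 = 3; a_4 = 11; b_4 = 11; c_4 = 6; s_4 = 4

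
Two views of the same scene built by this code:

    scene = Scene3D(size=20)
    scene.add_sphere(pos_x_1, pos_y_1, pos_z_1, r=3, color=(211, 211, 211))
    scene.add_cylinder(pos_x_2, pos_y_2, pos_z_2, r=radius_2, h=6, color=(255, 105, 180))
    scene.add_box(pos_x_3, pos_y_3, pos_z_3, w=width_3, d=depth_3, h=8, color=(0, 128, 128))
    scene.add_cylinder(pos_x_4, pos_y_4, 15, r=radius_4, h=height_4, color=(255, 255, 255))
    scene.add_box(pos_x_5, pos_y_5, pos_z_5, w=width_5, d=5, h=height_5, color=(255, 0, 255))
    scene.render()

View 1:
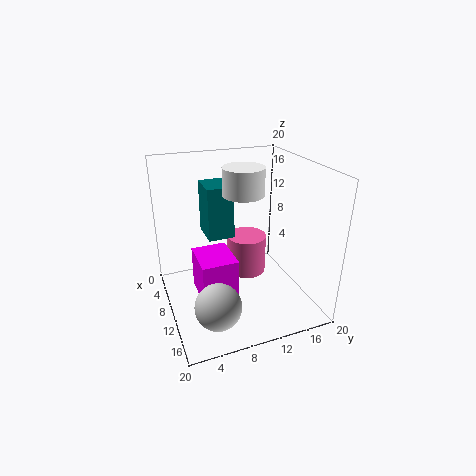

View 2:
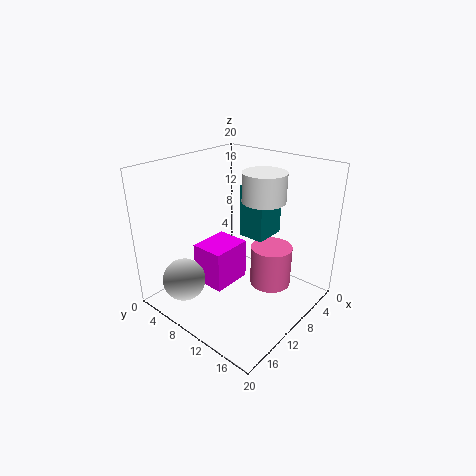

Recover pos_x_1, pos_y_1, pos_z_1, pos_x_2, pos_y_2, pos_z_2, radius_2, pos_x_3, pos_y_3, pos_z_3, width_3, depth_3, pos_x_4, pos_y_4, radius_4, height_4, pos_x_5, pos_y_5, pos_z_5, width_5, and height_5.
pos_x_1 = 16, pos_y_1 = 5, pos_z_1 = 4, pos_x_2 = 6, pos_y_2 = 13, pos_z_2 = 2, radius_2 = 3, pos_x_3 = 1, pos_y_3 = 7, pos_z_3 = 8, width_3 = 5, depth_3 = 4, pos_x_4 = 7, pos_y_4 = 12, radius_4 = 3, height_4 = 4, pos_x_5 = 7, pos_y_5 = 4, pos_z_5 = 2, width_5 = 6, height_5 = 6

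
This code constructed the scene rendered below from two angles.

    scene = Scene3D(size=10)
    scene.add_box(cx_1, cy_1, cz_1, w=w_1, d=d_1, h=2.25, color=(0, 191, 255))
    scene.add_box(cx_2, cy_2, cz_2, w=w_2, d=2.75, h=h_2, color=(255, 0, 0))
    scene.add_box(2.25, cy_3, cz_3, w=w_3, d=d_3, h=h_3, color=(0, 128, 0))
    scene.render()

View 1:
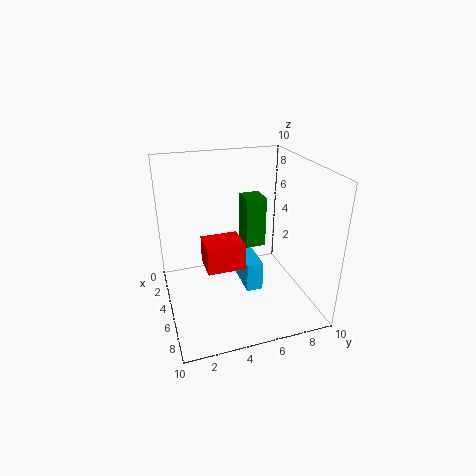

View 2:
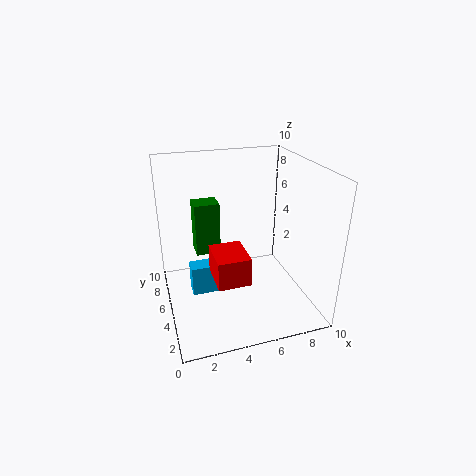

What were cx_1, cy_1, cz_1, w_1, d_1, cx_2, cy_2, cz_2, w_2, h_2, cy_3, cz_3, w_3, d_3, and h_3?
cx_1 = 1.75, cy_1 = 5.75, cz_1 = 0.25, w_1 = 3.25, d_1 = 1.25, cx_2 = 3, cy_2 = 2.75, cz_2 = 2.5, w_2 = 2.25, h_2 = 2, cy_3 = 6, cz_3 = 3.5, w_3 = 1.75, d_3 = 1.5, h_3 = 3.75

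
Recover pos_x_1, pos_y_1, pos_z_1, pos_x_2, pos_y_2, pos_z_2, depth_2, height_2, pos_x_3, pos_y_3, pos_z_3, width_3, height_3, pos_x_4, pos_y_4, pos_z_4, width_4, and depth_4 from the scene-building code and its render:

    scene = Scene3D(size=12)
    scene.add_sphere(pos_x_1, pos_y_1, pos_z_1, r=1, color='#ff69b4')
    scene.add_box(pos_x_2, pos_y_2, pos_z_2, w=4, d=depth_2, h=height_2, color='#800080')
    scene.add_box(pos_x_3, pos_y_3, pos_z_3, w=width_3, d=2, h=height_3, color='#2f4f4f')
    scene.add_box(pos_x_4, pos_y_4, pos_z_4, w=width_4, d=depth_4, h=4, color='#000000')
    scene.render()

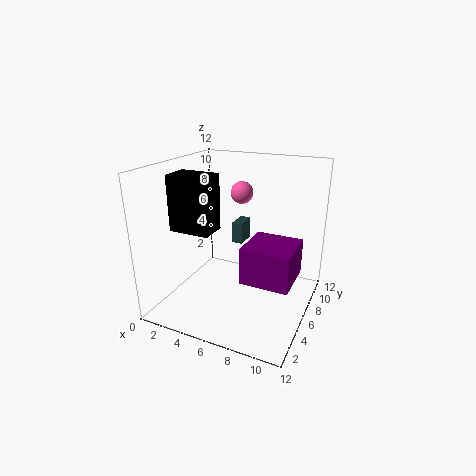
pos_x_1 = 5, pos_y_1 = 9, pos_z_1 = 9, pos_x_2 = 7, pos_y_2 = 4, pos_z_2 = 3, depth_2 = 4, height_2 = 3, pos_x_3 = 4, pos_y_3 = 9, pos_z_3 = 4, width_3 = 1, height_3 = 2, pos_x_4 = 3, pos_y_4 = 1, pos_z_4 = 8, width_4 = 3, depth_4 = 2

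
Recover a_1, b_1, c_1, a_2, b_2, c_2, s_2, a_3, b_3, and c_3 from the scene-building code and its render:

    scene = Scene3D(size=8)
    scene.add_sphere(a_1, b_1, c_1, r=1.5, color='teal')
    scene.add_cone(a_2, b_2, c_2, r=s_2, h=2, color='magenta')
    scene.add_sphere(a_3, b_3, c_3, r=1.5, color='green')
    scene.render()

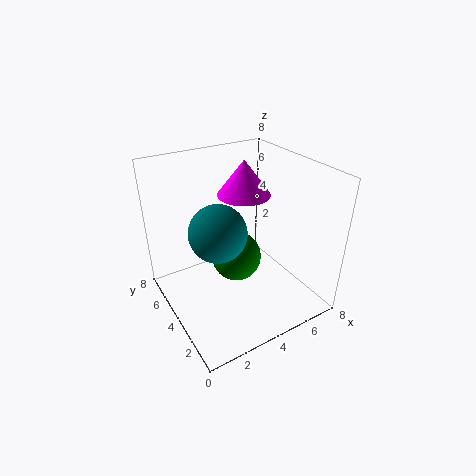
a_1 = 2.5; b_1 = 3.5; c_1 = 5; a_2 = 5; b_2 = 5; c_2 = 6; s_2 = 1.5; a_3 = 4.5; b_3 = 5; c_3 = 2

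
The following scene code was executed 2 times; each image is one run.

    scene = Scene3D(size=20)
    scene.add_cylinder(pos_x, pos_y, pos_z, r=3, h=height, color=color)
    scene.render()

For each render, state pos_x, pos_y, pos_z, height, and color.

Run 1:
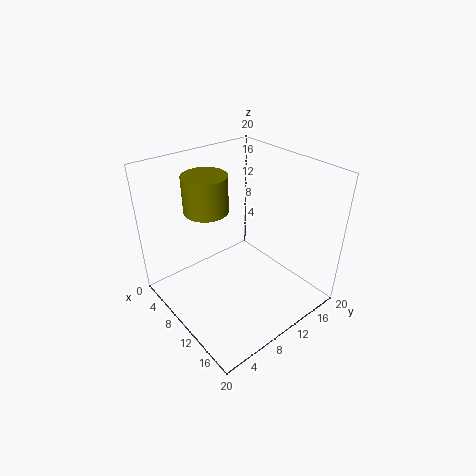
pos_x = 7; pos_y = 7; pos_z = 14; height = 5; color = 'olive'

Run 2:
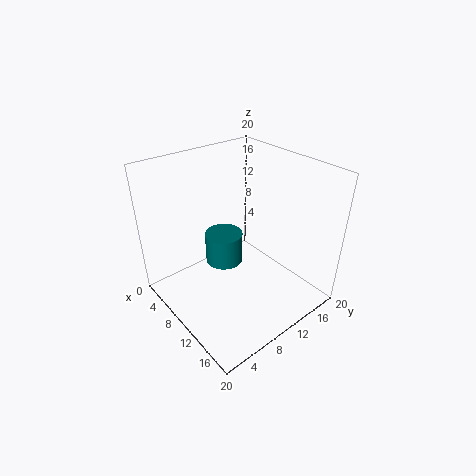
pos_x = 4; pos_y = 12; pos_z = 2; height = 5; color = 'teal'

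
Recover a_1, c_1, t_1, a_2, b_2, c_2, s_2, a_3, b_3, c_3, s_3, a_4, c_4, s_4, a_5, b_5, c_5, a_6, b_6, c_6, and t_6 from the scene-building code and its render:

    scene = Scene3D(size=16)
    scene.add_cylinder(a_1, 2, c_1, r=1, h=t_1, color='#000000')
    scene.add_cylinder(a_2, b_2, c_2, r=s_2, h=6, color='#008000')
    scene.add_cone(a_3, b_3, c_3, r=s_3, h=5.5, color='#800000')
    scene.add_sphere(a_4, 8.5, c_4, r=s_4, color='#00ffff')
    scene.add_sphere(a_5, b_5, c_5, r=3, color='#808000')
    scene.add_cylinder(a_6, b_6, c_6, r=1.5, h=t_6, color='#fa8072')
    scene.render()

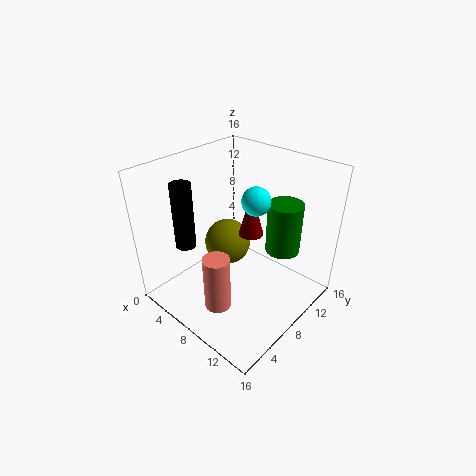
a_1 = 6.5
c_1 = 9.5
t_1 = 6.5
a_2 = 11
b_2 = 12.5
c_2 = 5.5
s_2 = 2
a_3 = 7
b_3 = 11.5
c_3 = 6.5
s_3 = 1.5
a_4 = 10
c_4 = 13
s_4 = 1.5
a_5 = 3
b_5 = 11.5
c_5 = 3.5
a_6 = 8
b_6 = 4.5
c_6 = 0.5
t_6 = 6.5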